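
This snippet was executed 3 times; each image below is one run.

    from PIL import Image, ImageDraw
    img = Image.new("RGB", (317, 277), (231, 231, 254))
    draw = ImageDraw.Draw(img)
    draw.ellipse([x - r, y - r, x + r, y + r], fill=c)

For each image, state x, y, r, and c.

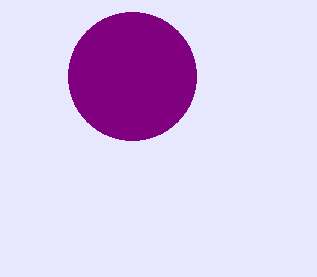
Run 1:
x = 132
y = 76
r = 64
c = 'purple'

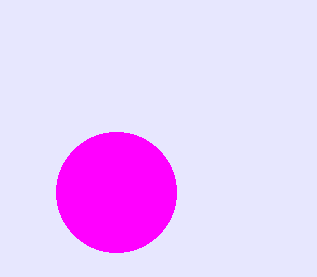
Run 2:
x = 116; y = 192; r = 60; c = 'magenta'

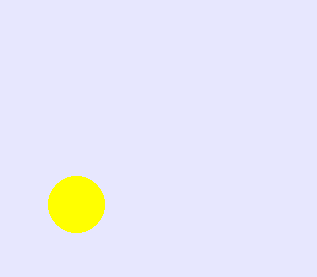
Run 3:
x = 76
y = 204
r = 28
c = 'yellow'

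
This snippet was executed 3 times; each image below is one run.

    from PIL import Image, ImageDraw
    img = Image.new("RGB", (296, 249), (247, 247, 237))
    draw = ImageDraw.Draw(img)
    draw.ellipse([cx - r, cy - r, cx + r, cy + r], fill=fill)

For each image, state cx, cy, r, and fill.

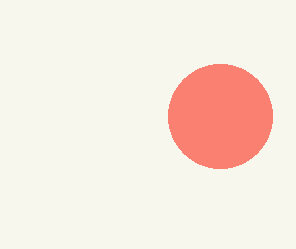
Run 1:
cx = 220; cy = 116; r = 52; fill = 'salmon'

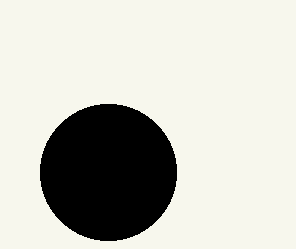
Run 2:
cx = 108
cy = 172
r = 68
fill = 'black'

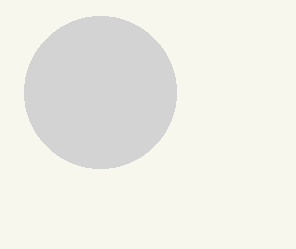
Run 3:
cx = 100, cy = 92, r = 76, fill = 'lightgray'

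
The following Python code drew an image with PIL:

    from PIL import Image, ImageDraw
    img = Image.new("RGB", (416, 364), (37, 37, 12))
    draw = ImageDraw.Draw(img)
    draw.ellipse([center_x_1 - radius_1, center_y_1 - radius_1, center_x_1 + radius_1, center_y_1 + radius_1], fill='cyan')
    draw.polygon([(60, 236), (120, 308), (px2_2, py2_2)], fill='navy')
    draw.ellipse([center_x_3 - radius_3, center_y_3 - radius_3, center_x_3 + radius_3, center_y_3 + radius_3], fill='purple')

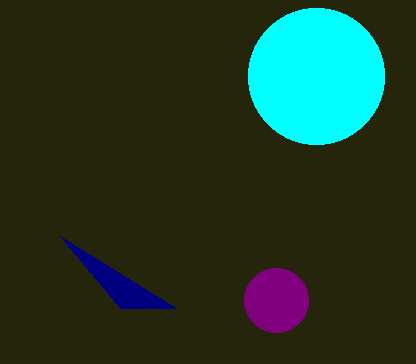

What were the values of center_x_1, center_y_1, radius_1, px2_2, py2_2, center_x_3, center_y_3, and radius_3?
center_x_1 = 316
center_y_1 = 76
radius_1 = 68
px2_2 = 176
py2_2 = 308
center_x_3 = 276
center_y_3 = 300
radius_3 = 32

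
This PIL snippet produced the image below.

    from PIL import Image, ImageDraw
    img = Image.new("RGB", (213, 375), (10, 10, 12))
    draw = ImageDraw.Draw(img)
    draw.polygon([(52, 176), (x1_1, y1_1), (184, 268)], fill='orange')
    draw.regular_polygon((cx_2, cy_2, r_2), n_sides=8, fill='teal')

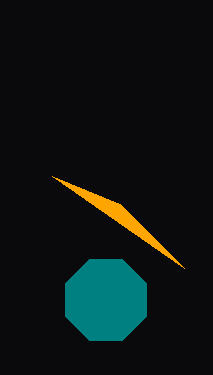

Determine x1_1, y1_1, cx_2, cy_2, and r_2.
x1_1 = 120
y1_1 = 204
cx_2 = 106
cy_2 = 300
r_2 = 44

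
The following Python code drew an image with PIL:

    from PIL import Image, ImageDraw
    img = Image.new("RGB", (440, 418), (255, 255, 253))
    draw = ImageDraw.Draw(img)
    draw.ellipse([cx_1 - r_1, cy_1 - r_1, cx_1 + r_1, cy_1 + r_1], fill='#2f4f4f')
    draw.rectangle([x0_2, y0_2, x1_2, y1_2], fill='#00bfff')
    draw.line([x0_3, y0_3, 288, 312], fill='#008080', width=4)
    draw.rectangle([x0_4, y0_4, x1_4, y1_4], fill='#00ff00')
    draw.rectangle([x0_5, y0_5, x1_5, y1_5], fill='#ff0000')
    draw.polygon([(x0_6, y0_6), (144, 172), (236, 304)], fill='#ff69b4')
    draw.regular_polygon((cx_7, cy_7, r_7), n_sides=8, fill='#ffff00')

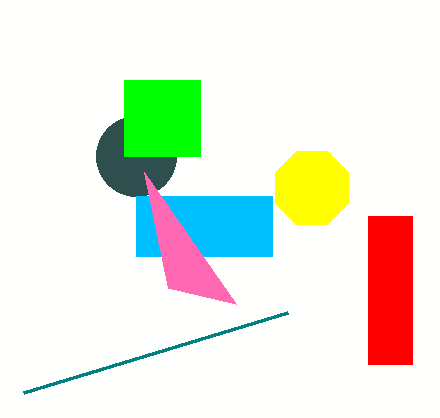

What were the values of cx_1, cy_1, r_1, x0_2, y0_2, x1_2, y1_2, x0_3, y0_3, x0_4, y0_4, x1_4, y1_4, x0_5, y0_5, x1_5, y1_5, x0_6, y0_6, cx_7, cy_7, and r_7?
cx_1 = 136
cy_1 = 156
r_1 = 40
x0_2 = 136
y0_2 = 196
x1_2 = 272
y1_2 = 256
x0_3 = 24
y0_3 = 392
x0_4 = 124
y0_4 = 80
x1_4 = 200
y1_4 = 156
x0_5 = 368
y0_5 = 216
x1_5 = 412
y1_5 = 364
x0_6 = 168
y0_6 = 288
cx_7 = 312
cy_7 = 188
r_7 = 40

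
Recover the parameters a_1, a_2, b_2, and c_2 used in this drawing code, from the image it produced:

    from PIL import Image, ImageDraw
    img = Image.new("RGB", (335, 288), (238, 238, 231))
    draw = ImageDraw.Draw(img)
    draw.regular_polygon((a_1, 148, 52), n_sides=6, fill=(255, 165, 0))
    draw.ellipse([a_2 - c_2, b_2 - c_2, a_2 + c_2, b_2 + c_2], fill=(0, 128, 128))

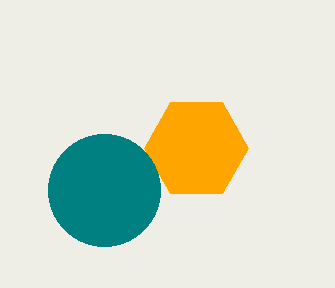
a_1 = 196
a_2 = 104
b_2 = 190
c_2 = 56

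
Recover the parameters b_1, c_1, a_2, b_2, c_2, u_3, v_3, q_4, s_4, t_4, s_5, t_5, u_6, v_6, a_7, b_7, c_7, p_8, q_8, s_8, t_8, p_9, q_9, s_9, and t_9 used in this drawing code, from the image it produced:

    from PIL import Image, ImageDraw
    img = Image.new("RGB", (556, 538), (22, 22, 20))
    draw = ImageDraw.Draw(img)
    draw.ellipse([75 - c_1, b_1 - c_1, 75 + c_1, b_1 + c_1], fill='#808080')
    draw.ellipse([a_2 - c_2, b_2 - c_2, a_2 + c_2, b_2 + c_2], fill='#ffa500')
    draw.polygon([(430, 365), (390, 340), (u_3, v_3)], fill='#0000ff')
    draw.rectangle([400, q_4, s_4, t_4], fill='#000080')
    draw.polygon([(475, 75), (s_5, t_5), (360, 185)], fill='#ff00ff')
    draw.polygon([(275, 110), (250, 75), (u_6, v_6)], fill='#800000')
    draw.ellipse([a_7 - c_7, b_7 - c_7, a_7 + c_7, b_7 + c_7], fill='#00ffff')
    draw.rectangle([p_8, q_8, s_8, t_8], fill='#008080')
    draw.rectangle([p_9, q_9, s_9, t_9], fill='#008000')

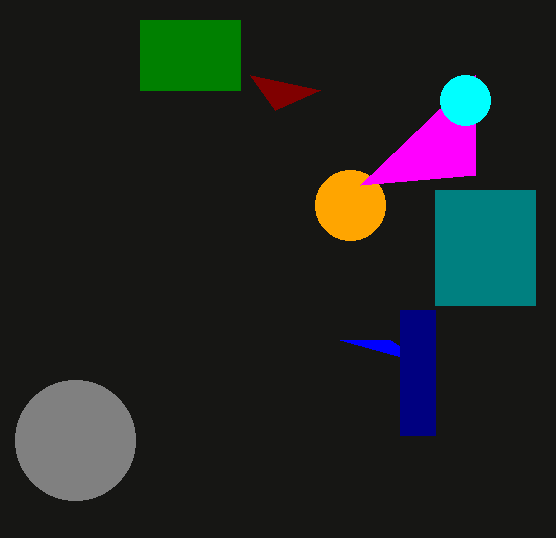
b_1 = 440; c_1 = 60; a_2 = 350; b_2 = 205; c_2 = 35; u_3 = 340; v_3 = 340; q_4 = 310; s_4 = 435; t_4 = 435; s_5 = 475; t_5 = 175; u_6 = 320; v_6 = 90; a_7 = 465; b_7 = 100; c_7 = 25; p_8 = 435; q_8 = 190; s_8 = 535; t_8 = 305; p_9 = 140; q_9 = 20; s_9 = 240; t_9 = 90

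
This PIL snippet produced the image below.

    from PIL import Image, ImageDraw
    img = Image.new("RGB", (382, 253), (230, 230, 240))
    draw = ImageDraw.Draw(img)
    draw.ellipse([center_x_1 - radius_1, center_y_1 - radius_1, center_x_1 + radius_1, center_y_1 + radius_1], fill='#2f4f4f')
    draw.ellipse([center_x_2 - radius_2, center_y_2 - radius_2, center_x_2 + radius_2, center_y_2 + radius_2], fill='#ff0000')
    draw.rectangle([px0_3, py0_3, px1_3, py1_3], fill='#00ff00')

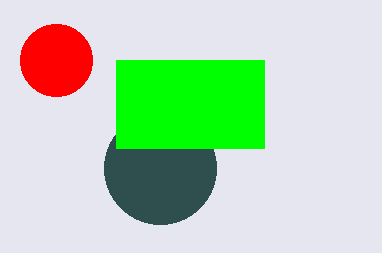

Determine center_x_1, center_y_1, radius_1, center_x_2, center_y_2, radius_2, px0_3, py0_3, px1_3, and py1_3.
center_x_1 = 160; center_y_1 = 168; radius_1 = 56; center_x_2 = 56; center_y_2 = 60; radius_2 = 36; px0_3 = 116; py0_3 = 60; px1_3 = 264; py1_3 = 148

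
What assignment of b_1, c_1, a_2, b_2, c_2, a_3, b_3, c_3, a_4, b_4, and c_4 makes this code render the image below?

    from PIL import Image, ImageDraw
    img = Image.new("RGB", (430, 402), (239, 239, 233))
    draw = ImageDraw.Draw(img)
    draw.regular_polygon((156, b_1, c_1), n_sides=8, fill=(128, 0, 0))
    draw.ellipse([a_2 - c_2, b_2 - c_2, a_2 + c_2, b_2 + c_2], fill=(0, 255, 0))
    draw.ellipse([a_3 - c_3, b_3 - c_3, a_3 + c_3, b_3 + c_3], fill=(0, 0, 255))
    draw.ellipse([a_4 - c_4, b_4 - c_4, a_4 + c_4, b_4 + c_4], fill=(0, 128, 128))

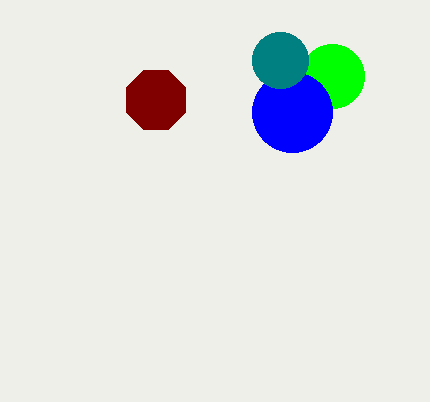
b_1 = 100, c_1 = 32, a_2 = 332, b_2 = 76, c_2 = 32, a_3 = 292, b_3 = 112, c_3 = 40, a_4 = 280, b_4 = 60, c_4 = 28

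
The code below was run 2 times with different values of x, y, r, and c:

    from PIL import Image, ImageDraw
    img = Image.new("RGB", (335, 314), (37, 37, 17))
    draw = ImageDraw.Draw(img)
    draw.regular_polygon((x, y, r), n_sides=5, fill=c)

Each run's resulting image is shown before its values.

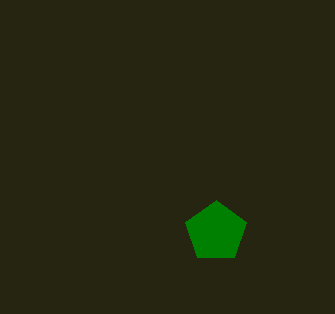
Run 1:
x = 216; y = 232; r = 32; c = 'green'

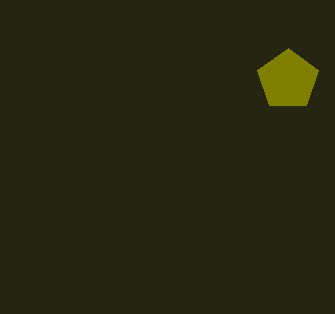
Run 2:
x = 288
y = 80
r = 32
c = 'olive'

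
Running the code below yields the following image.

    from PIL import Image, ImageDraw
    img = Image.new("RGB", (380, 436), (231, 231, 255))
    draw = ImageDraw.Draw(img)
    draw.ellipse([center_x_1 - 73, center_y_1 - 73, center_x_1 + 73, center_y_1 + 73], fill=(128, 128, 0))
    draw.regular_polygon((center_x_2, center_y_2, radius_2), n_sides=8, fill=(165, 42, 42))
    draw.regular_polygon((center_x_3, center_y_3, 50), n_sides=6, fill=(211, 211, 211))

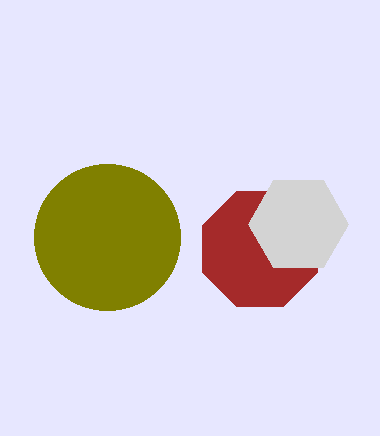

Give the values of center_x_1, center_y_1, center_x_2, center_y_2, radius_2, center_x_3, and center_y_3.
center_x_1 = 107, center_y_1 = 237, center_x_2 = 260, center_y_2 = 249, radius_2 = 62, center_x_3 = 298, center_y_3 = 224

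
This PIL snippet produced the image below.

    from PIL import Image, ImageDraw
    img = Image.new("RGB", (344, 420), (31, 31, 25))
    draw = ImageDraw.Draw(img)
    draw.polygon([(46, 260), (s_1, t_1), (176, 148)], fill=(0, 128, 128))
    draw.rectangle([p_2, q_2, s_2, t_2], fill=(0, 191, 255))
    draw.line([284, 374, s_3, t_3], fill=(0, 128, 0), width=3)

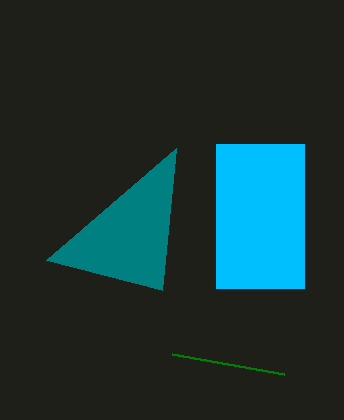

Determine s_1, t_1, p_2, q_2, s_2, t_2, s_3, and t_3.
s_1 = 162; t_1 = 290; p_2 = 216; q_2 = 144; s_2 = 304; t_2 = 288; s_3 = 172; t_3 = 354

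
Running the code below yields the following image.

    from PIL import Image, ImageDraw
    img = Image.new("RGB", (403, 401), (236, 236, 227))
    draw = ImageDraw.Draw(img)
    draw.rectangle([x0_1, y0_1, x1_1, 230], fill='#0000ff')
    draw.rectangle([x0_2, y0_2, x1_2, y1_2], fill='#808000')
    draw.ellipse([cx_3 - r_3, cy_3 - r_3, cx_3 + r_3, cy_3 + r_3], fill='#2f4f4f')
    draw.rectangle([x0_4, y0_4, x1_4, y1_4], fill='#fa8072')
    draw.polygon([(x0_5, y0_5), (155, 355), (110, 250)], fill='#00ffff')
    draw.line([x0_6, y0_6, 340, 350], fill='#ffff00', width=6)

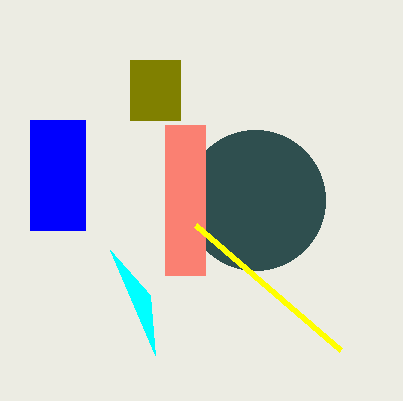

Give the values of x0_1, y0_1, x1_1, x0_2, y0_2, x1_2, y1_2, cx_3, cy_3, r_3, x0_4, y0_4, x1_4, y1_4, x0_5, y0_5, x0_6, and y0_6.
x0_1 = 30; y0_1 = 120; x1_1 = 85; x0_2 = 130; y0_2 = 60; x1_2 = 180; y1_2 = 120; cx_3 = 255; cy_3 = 200; r_3 = 70; x0_4 = 165; y0_4 = 125; x1_4 = 205; y1_4 = 275; x0_5 = 150; y0_5 = 295; x0_6 = 195; y0_6 = 225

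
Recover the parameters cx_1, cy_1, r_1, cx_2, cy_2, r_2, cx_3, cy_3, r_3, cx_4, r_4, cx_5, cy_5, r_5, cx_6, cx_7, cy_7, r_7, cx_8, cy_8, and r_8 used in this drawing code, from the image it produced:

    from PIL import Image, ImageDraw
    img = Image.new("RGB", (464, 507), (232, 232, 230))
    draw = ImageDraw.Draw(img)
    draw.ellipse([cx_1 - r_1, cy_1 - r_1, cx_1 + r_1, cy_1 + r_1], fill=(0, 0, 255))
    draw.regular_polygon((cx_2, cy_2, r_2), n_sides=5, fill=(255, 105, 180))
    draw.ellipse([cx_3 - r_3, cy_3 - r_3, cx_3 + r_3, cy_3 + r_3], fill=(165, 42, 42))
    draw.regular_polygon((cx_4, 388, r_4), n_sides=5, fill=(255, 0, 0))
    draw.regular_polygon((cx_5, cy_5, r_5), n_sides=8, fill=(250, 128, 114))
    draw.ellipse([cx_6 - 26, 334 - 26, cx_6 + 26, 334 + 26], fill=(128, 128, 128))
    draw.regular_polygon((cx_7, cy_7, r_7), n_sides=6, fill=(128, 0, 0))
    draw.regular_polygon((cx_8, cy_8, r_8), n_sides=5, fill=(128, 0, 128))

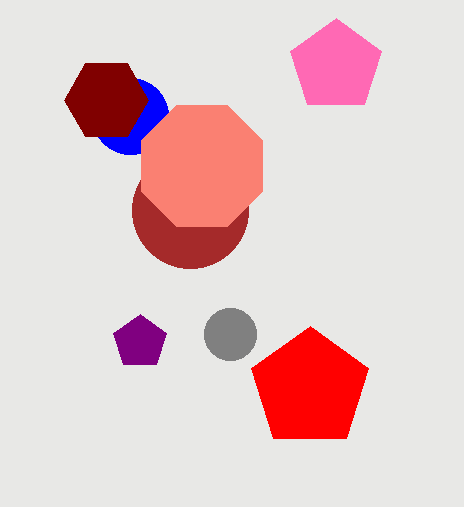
cx_1 = 130; cy_1 = 116; r_1 = 38; cx_2 = 336; cy_2 = 66; r_2 = 48; cx_3 = 190; cy_3 = 210; r_3 = 58; cx_4 = 310; r_4 = 62; cx_5 = 202; cy_5 = 166; r_5 = 66; cx_6 = 230; cx_7 = 106; cy_7 = 100; r_7 = 42; cx_8 = 140; cy_8 = 342; r_8 = 28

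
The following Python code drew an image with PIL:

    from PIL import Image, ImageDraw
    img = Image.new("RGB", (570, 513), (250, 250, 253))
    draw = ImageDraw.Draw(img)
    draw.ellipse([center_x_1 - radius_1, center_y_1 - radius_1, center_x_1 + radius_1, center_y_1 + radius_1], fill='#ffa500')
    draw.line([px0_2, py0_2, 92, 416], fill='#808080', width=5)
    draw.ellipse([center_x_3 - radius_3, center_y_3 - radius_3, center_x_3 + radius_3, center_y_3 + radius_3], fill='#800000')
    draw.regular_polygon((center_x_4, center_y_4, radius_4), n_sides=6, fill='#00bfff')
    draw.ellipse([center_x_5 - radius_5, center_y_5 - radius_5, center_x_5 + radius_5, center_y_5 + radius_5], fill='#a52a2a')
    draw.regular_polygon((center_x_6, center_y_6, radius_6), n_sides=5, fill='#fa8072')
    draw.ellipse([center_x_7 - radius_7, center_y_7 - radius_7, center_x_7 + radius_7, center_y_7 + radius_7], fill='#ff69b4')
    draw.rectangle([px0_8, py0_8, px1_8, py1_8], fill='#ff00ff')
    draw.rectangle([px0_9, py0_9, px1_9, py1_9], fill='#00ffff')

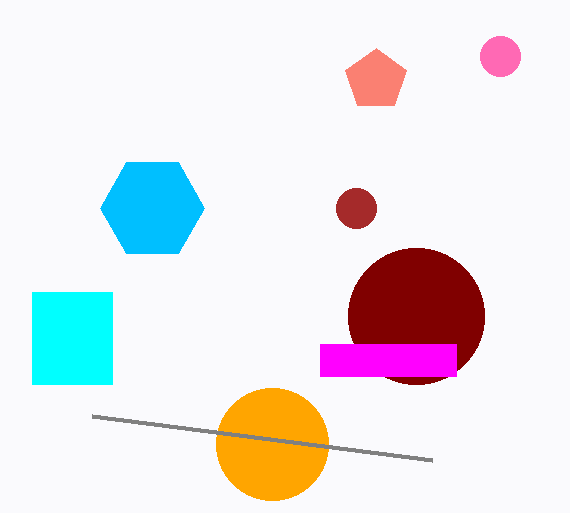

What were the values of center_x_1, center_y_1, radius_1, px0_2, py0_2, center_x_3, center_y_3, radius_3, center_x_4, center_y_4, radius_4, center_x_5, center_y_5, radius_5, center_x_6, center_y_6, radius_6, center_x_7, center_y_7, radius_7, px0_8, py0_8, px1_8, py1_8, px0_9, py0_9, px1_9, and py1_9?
center_x_1 = 272
center_y_1 = 444
radius_1 = 56
px0_2 = 432
py0_2 = 460
center_x_3 = 416
center_y_3 = 316
radius_3 = 68
center_x_4 = 152
center_y_4 = 208
radius_4 = 52
center_x_5 = 356
center_y_5 = 208
radius_5 = 20
center_x_6 = 376
center_y_6 = 80
radius_6 = 32
center_x_7 = 500
center_y_7 = 56
radius_7 = 20
px0_8 = 320
py0_8 = 344
px1_8 = 456
py1_8 = 376
px0_9 = 32
py0_9 = 292
px1_9 = 112
py1_9 = 384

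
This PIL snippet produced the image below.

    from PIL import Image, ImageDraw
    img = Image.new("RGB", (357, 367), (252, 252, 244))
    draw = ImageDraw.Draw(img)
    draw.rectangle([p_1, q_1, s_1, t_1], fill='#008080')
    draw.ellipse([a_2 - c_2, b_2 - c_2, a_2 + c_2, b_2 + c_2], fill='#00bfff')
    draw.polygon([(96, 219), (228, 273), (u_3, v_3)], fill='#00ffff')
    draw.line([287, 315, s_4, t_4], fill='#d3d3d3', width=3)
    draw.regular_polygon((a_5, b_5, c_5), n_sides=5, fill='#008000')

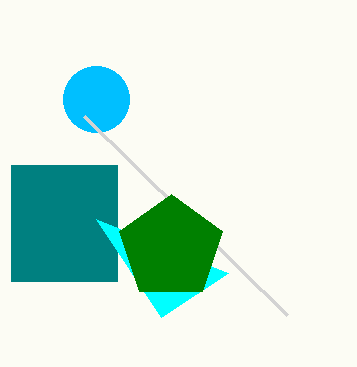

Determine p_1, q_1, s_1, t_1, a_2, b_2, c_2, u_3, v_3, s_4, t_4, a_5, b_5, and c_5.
p_1 = 11; q_1 = 165; s_1 = 117; t_1 = 281; a_2 = 96; b_2 = 99; c_2 = 33; u_3 = 161; v_3 = 317; s_4 = 84; t_4 = 116; a_5 = 171; b_5 = 248; c_5 = 54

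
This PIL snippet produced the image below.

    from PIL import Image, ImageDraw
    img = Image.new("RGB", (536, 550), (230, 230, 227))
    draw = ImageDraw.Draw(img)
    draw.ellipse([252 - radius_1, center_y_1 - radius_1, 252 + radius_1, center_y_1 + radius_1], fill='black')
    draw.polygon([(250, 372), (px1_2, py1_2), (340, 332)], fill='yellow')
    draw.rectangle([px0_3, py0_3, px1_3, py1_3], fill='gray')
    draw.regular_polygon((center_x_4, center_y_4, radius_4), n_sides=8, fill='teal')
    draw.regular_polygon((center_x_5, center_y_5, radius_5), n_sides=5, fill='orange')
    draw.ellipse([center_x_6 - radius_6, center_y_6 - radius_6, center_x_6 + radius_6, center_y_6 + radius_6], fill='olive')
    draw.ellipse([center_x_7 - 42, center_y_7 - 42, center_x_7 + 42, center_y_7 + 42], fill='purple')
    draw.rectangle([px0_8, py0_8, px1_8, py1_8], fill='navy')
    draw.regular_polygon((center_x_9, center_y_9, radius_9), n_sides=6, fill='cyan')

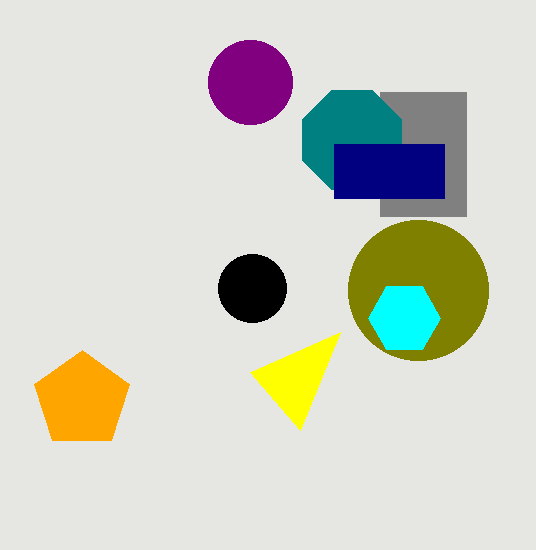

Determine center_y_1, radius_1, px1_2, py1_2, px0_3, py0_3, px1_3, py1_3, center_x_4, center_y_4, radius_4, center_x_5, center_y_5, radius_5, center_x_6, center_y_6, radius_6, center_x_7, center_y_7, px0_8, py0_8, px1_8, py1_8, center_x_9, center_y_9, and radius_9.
center_y_1 = 288, radius_1 = 34, px1_2 = 300, py1_2 = 430, px0_3 = 380, py0_3 = 92, px1_3 = 466, py1_3 = 216, center_x_4 = 352, center_y_4 = 140, radius_4 = 54, center_x_5 = 82, center_y_5 = 400, radius_5 = 50, center_x_6 = 418, center_y_6 = 290, radius_6 = 70, center_x_7 = 250, center_y_7 = 82, px0_8 = 334, py0_8 = 144, px1_8 = 444, py1_8 = 198, center_x_9 = 404, center_y_9 = 318, radius_9 = 36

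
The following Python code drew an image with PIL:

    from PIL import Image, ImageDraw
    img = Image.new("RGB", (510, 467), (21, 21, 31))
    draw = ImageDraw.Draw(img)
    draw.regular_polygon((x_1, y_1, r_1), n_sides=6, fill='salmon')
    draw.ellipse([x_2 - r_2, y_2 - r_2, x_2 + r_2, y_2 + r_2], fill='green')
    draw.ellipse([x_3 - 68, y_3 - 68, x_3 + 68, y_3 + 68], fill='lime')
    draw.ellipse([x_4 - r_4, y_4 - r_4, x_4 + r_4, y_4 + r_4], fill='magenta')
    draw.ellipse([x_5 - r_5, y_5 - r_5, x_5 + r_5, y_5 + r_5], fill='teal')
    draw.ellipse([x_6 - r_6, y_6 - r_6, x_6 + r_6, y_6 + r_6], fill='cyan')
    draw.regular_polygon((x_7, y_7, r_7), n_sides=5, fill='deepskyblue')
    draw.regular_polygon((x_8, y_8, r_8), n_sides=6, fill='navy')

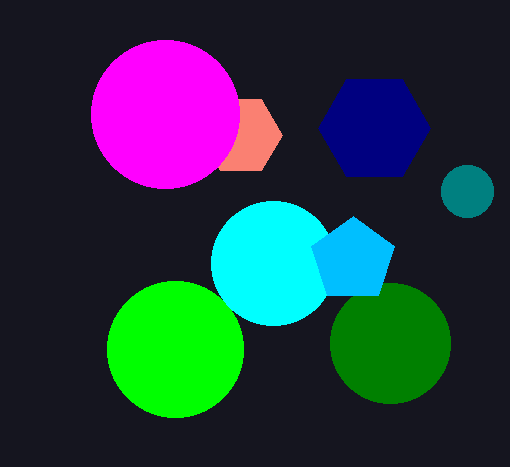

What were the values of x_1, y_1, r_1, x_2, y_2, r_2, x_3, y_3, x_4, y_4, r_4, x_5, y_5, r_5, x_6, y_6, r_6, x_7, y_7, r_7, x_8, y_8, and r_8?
x_1 = 241; y_1 = 135; r_1 = 41; x_2 = 390; y_2 = 343; r_2 = 60; x_3 = 175; y_3 = 349; x_4 = 165; y_4 = 114; r_4 = 74; x_5 = 467; y_5 = 191; r_5 = 26; x_6 = 273; y_6 = 263; r_6 = 62; x_7 = 353; y_7 = 260; r_7 = 44; x_8 = 374; y_8 = 128; r_8 = 56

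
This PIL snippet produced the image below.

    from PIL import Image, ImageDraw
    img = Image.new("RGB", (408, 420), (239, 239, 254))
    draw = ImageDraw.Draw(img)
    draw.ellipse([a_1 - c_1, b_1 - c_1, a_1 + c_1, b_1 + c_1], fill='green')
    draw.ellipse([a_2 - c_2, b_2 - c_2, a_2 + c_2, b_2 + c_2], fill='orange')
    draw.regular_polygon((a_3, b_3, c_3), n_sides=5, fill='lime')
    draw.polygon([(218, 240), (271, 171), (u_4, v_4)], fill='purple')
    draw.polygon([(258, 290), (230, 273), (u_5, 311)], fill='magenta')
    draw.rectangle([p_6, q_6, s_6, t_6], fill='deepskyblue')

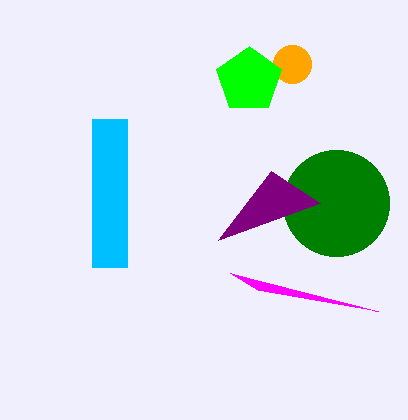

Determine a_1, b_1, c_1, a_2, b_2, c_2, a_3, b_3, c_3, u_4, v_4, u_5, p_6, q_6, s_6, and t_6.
a_1 = 336
b_1 = 203
c_1 = 53
a_2 = 292
b_2 = 64
c_2 = 19
a_3 = 249
b_3 = 80
c_3 = 34
u_4 = 320
v_4 = 203
u_5 = 378
p_6 = 92
q_6 = 119
s_6 = 127
t_6 = 267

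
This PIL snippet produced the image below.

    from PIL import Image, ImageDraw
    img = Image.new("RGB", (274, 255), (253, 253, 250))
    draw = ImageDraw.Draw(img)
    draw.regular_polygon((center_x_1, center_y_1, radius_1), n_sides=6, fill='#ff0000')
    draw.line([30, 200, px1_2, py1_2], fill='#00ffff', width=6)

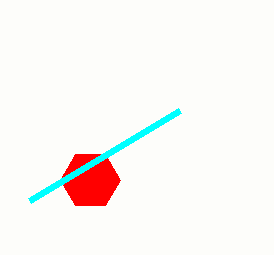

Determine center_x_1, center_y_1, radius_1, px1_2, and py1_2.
center_x_1 = 90; center_y_1 = 180; radius_1 = 30; px1_2 = 180; py1_2 = 110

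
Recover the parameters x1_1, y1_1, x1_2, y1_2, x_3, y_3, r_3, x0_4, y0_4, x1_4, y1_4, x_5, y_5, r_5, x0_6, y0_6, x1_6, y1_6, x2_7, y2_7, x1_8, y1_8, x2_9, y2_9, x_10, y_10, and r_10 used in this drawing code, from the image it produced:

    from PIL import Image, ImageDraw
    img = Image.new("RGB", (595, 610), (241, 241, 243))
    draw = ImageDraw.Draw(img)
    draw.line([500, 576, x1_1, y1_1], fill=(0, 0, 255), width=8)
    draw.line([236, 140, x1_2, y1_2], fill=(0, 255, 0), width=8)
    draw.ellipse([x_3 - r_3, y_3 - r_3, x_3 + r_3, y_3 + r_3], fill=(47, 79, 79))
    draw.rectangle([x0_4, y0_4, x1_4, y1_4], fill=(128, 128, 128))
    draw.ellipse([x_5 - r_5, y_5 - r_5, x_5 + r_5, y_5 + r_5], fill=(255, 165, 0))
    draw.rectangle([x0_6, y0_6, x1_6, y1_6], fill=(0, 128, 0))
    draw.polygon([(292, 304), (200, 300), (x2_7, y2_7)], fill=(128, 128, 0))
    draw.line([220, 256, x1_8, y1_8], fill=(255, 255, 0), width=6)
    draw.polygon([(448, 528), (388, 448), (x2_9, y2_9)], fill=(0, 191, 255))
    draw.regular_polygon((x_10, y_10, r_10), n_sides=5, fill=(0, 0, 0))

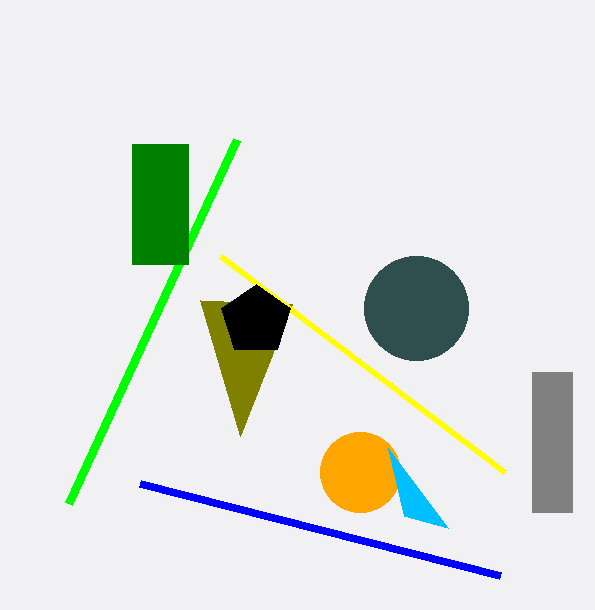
x1_1 = 140; y1_1 = 484; x1_2 = 68; y1_2 = 504; x_3 = 416; y_3 = 308; r_3 = 52; x0_4 = 532; y0_4 = 372; x1_4 = 572; y1_4 = 512; x_5 = 360; y_5 = 472; r_5 = 40; x0_6 = 132; y0_6 = 144; x1_6 = 188; y1_6 = 264; x2_7 = 240; y2_7 = 436; x1_8 = 504; y1_8 = 472; x2_9 = 404; y2_9 = 516; x_10 = 256; y_10 = 320; r_10 = 36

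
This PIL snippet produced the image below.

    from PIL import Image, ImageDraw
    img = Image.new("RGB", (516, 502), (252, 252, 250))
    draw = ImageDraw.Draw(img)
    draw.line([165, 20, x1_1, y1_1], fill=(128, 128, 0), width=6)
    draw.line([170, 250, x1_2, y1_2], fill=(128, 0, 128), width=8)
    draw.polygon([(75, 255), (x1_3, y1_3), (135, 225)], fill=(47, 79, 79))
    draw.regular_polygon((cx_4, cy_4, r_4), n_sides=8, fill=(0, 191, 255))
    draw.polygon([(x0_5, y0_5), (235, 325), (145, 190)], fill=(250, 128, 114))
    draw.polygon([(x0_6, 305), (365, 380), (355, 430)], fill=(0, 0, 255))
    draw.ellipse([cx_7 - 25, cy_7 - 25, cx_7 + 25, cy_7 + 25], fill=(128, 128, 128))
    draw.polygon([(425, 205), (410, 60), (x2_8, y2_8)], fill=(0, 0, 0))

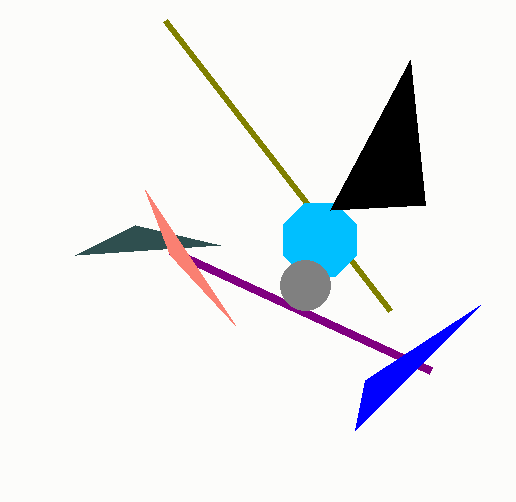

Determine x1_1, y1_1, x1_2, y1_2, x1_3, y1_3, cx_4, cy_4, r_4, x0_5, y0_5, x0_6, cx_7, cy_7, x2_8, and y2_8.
x1_1 = 390
y1_1 = 310
x1_2 = 430
y1_2 = 370
x1_3 = 220
y1_3 = 245
cx_4 = 320
cy_4 = 240
r_4 = 40
x0_5 = 170
y0_5 = 255
x0_6 = 480
cx_7 = 305
cy_7 = 285
x2_8 = 330
y2_8 = 210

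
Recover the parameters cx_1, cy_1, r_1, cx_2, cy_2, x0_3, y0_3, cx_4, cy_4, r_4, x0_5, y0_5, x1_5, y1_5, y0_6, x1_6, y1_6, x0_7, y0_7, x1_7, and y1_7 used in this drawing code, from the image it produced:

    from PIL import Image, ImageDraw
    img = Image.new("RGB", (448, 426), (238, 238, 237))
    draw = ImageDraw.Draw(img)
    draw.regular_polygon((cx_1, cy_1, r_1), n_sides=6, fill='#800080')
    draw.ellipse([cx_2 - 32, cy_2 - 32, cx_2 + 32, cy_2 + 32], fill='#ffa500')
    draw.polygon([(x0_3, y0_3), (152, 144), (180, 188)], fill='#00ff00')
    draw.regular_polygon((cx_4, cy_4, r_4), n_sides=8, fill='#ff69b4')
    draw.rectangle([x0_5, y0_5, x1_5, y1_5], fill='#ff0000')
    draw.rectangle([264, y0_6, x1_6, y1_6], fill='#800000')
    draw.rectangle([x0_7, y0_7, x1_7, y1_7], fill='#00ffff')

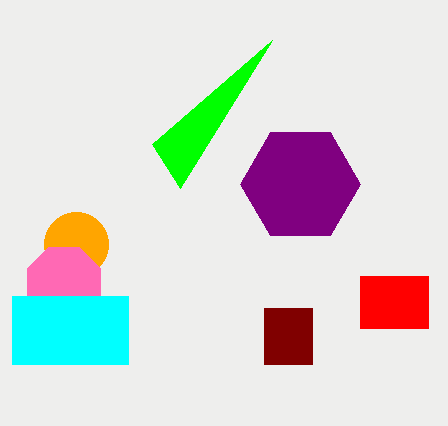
cx_1 = 300
cy_1 = 184
r_1 = 60
cx_2 = 76
cy_2 = 244
x0_3 = 272
y0_3 = 40
cx_4 = 64
cy_4 = 284
r_4 = 40
x0_5 = 360
y0_5 = 276
x1_5 = 428
y1_5 = 328
y0_6 = 308
x1_6 = 312
y1_6 = 364
x0_7 = 12
y0_7 = 296
x1_7 = 128
y1_7 = 364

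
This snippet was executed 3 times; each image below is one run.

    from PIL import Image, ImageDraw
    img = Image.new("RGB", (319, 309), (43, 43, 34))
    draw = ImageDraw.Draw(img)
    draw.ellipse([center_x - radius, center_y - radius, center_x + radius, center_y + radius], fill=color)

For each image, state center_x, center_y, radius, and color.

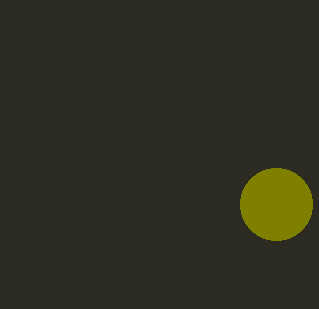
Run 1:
center_x = 276; center_y = 204; radius = 36; color = 'olive'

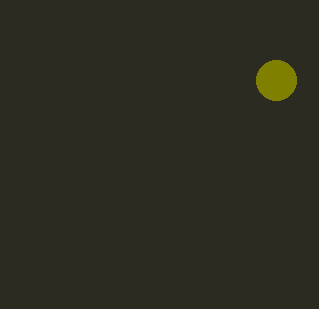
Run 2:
center_x = 276
center_y = 80
radius = 20
color = 'olive'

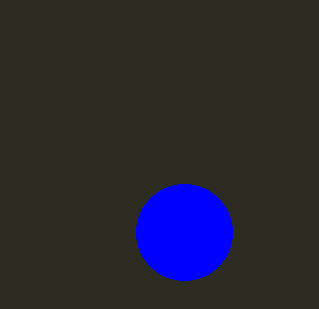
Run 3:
center_x = 184
center_y = 232
radius = 48
color = 'blue'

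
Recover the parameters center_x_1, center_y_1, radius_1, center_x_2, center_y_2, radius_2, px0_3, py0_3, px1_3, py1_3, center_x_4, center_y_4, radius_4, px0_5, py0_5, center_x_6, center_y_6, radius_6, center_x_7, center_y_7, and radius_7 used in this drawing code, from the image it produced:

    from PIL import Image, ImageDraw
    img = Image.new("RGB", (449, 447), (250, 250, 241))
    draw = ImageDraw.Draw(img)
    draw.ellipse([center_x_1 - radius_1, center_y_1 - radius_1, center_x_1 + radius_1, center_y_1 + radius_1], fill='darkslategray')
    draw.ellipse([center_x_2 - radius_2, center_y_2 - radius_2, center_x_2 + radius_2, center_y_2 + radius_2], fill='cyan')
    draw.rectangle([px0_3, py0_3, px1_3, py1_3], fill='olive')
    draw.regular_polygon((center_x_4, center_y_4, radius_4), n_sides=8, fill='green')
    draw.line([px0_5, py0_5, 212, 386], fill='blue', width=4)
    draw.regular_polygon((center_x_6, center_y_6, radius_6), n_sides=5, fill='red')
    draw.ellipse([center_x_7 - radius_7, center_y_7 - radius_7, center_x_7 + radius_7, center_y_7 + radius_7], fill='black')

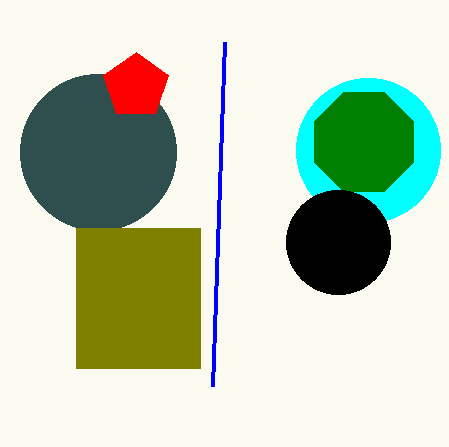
center_x_1 = 98; center_y_1 = 152; radius_1 = 78; center_x_2 = 368; center_y_2 = 150; radius_2 = 72; px0_3 = 76; py0_3 = 228; px1_3 = 200; py1_3 = 368; center_x_4 = 364; center_y_4 = 142; radius_4 = 54; px0_5 = 224; py0_5 = 42; center_x_6 = 136; center_y_6 = 86; radius_6 = 34; center_x_7 = 338; center_y_7 = 242; radius_7 = 52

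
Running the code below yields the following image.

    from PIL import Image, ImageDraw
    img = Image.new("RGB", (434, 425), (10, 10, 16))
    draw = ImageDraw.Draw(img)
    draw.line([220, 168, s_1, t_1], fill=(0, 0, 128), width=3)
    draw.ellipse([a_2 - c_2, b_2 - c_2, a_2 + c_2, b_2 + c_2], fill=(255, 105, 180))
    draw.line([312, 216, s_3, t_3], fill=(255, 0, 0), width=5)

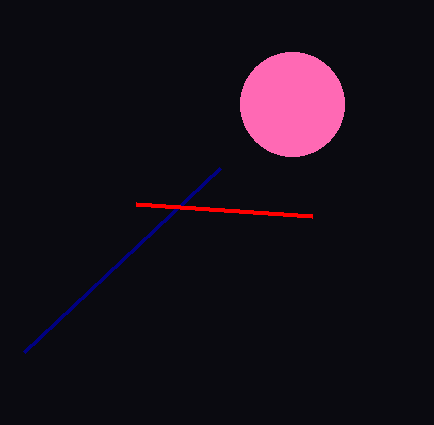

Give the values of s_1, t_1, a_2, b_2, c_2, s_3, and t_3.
s_1 = 24
t_1 = 352
a_2 = 292
b_2 = 104
c_2 = 52
s_3 = 136
t_3 = 204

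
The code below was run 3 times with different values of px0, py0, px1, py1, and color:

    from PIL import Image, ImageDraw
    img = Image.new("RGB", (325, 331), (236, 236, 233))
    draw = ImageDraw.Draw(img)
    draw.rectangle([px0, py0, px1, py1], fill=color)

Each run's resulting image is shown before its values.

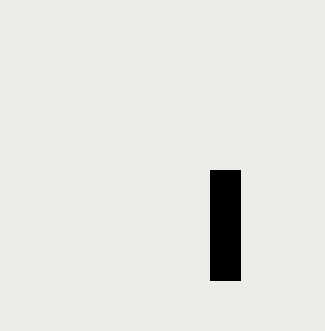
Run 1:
px0 = 210; py0 = 170; px1 = 240; py1 = 280; color = 'black'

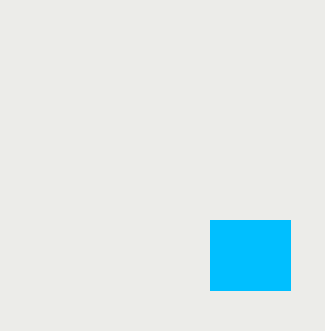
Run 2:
px0 = 210
py0 = 220
px1 = 290
py1 = 290
color = 'deepskyblue'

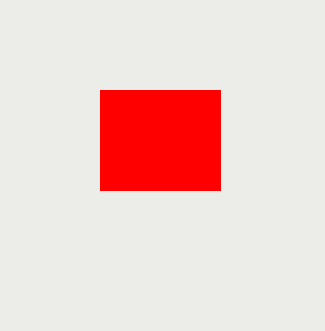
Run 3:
px0 = 100, py0 = 90, px1 = 220, py1 = 190, color = 'red'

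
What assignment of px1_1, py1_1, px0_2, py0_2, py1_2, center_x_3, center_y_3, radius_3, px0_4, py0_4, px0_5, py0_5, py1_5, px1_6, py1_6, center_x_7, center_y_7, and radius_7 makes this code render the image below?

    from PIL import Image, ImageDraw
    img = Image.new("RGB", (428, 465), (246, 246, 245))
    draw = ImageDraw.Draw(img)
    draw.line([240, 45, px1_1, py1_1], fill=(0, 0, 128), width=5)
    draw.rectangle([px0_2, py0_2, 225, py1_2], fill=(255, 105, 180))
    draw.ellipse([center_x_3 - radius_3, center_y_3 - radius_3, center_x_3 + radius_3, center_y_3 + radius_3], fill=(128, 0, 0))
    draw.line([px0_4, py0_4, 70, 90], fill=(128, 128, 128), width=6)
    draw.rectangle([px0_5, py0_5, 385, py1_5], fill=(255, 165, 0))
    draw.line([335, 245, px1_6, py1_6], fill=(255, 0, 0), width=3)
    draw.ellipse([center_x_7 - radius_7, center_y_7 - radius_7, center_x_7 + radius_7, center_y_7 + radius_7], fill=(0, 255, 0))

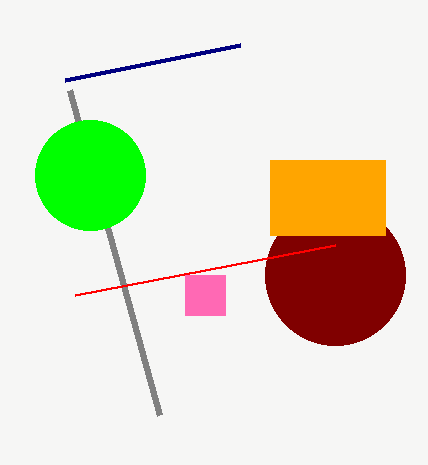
px1_1 = 65, py1_1 = 80, px0_2 = 185, py0_2 = 275, py1_2 = 315, center_x_3 = 335, center_y_3 = 275, radius_3 = 70, px0_4 = 160, py0_4 = 415, px0_5 = 270, py0_5 = 160, py1_5 = 235, px1_6 = 75, py1_6 = 295, center_x_7 = 90, center_y_7 = 175, radius_7 = 55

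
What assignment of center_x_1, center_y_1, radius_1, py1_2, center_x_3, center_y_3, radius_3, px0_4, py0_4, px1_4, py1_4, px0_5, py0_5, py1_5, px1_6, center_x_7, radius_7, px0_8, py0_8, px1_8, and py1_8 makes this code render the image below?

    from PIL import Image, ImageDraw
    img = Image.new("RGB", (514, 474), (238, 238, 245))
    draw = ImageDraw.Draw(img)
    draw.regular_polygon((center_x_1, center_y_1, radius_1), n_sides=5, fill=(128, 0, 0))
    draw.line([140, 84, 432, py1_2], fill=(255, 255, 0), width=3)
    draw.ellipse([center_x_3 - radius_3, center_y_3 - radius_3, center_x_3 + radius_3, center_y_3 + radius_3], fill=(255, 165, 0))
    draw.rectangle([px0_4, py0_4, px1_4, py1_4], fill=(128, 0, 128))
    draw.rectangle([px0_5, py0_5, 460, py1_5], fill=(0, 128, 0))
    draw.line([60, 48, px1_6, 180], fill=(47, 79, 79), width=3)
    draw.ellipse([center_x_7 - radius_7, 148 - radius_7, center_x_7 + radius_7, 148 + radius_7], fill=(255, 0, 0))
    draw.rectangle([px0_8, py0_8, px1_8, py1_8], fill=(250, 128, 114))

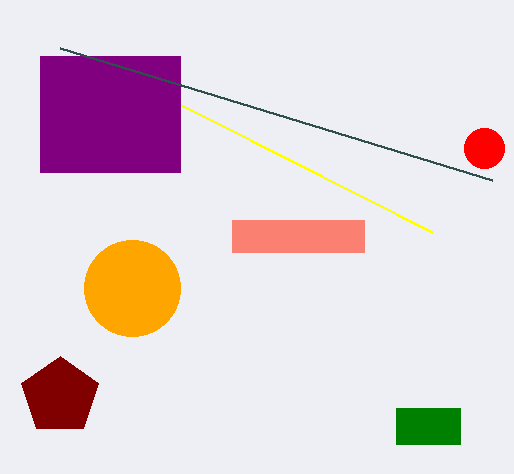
center_x_1 = 60, center_y_1 = 396, radius_1 = 40, py1_2 = 232, center_x_3 = 132, center_y_3 = 288, radius_3 = 48, px0_4 = 40, py0_4 = 56, px1_4 = 180, py1_4 = 172, px0_5 = 396, py0_5 = 408, py1_5 = 444, px1_6 = 492, center_x_7 = 484, radius_7 = 20, px0_8 = 232, py0_8 = 220, px1_8 = 364, py1_8 = 252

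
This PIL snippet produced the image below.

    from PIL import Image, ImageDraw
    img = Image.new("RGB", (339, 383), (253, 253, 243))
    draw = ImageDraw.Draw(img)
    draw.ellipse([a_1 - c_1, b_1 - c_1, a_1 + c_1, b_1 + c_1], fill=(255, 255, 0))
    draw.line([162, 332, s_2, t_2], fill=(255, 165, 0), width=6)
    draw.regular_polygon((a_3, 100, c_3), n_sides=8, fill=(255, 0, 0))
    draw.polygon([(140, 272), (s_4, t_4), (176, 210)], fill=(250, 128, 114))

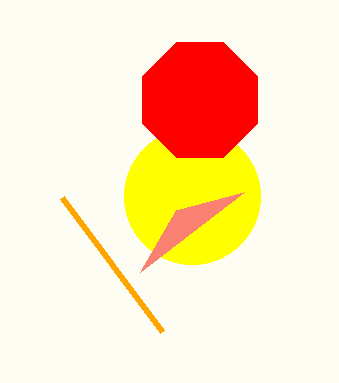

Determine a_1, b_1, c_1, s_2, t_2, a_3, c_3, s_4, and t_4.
a_1 = 192, b_1 = 196, c_1 = 68, s_2 = 62, t_2 = 198, a_3 = 200, c_3 = 62, s_4 = 244, t_4 = 192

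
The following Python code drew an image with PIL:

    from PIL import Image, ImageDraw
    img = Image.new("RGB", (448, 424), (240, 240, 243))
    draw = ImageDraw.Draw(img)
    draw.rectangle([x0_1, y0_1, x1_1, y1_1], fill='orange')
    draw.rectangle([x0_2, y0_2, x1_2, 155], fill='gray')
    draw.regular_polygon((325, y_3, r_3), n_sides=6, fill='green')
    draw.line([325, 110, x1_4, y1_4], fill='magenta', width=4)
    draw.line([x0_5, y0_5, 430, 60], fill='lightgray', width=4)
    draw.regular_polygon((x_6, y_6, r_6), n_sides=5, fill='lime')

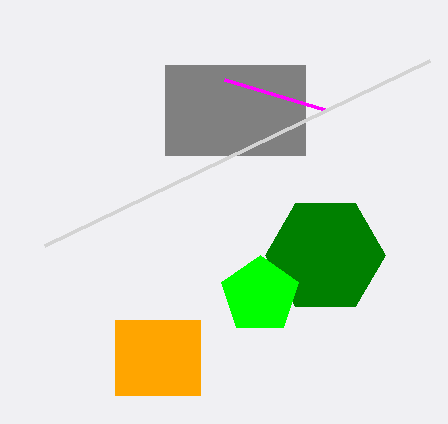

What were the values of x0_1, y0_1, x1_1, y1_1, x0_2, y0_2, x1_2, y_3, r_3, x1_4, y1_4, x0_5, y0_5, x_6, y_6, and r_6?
x0_1 = 115; y0_1 = 320; x1_1 = 200; y1_1 = 395; x0_2 = 165; y0_2 = 65; x1_2 = 305; y_3 = 255; r_3 = 60; x1_4 = 225; y1_4 = 80; x0_5 = 45; y0_5 = 245; x_6 = 260; y_6 = 295; r_6 = 40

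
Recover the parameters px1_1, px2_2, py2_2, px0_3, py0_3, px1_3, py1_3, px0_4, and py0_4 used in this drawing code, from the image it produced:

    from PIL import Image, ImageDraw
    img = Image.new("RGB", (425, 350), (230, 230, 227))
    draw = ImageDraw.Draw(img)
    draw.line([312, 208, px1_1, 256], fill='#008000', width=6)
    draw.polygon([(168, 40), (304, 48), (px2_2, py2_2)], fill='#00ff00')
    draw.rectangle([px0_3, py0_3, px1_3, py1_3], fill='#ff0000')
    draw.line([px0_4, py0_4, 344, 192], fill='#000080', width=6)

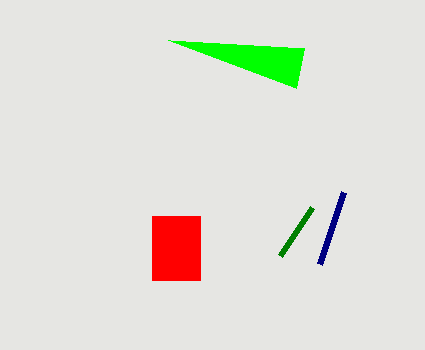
px1_1 = 280; px2_2 = 296; py2_2 = 88; px0_3 = 152; py0_3 = 216; px1_3 = 200; py1_3 = 280; px0_4 = 320; py0_4 = 264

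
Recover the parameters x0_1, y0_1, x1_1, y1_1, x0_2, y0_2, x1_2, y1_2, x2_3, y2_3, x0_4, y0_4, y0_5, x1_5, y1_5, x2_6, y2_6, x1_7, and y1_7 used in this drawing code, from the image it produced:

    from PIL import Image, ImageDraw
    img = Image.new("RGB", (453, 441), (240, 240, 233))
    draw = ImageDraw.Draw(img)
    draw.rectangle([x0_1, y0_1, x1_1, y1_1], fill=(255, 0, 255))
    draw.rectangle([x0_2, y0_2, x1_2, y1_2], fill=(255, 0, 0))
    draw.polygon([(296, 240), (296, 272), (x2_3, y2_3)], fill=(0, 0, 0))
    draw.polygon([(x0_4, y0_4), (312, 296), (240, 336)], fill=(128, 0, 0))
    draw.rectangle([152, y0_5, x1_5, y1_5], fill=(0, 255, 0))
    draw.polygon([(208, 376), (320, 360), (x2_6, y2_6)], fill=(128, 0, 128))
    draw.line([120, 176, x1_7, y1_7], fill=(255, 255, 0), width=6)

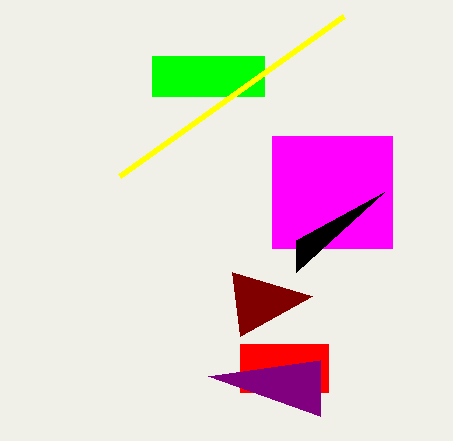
x0_1 = 272
y0_1 = 136
x1_1 = 392
y1_1 = 248
x0_2 = 240
y0_2 = 344
x1_2 = 328
y1_2 = 392
x2_3 = 384
y2_3 = 192
x0_4 = 232
y0_4 = 272
y0_5 = 56
x1_5 = 264
y1_5 = 96
x2_6 = 320
y2_6 = 416
x1_7 = 344
y1_7 = 16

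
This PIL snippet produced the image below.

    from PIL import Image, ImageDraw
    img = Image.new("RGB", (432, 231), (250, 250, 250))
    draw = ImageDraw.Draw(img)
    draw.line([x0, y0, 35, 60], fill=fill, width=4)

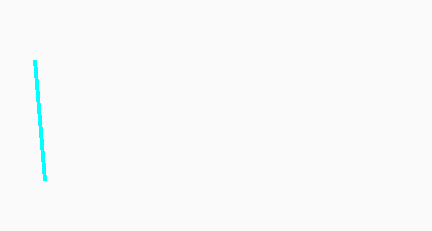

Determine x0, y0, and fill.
x0 = 45, y0 = 180, fill = 'cyan'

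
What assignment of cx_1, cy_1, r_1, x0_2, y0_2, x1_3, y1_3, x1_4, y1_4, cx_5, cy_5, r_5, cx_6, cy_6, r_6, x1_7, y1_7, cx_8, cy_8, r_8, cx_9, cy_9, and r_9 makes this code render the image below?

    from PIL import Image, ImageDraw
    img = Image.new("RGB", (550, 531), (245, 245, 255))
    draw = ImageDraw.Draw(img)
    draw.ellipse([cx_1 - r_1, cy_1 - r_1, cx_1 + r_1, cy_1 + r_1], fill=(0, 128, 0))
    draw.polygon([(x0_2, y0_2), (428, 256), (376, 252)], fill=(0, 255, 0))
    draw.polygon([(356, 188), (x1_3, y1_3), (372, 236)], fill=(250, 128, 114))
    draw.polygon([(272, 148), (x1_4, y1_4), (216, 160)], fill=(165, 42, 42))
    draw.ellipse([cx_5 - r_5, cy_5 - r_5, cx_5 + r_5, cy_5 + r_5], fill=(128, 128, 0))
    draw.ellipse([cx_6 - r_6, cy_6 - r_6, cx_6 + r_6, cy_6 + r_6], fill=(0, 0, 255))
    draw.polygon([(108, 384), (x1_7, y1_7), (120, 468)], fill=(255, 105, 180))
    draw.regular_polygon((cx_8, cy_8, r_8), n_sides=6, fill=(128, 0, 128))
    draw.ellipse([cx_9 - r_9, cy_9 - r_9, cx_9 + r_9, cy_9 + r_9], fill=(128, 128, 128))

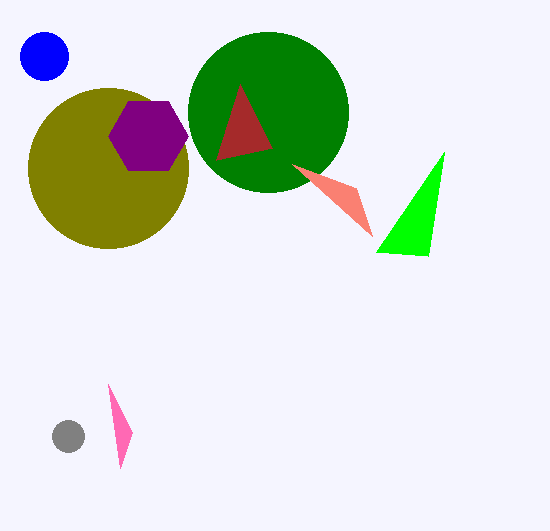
cx_1 = 268; cy_1 = 112; r_1 = 80; x0_2 = 444; y0_2 = 152; x1_3 = 292; y1_3 = 164; x1_4 = 240; y1_4 = 84; cx_5 = 108; cy_5 = 168; r_5 = 80; cx_6 = 44; cy_6 = 56; r_6 = 24; x1_7 = 132; y1_7 = 432; cx_8 = 148; cy_8 = 136; r_8 = 40; cx_9 = 68; cy_9 = 436; r_9 = 16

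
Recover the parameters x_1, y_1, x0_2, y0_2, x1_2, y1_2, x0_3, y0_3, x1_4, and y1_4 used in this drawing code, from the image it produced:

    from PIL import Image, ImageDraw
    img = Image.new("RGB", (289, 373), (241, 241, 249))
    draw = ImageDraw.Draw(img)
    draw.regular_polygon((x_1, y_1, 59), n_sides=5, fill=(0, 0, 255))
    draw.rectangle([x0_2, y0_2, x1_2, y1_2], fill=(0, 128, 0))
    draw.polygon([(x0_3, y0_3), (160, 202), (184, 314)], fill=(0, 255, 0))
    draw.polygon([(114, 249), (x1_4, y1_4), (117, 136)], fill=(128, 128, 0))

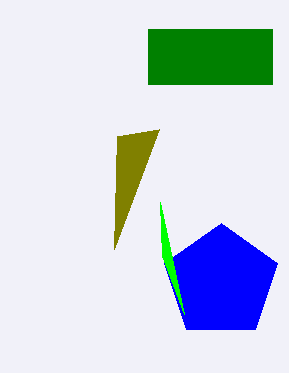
x_1 = 221, y_1 = 282, x0_2 = 148, y0_2 = 29, x1_2 = 272, y1_2 = 84, x0_3 = 162, y0_3 = 256, x1_4 = 159, y1_4 = 129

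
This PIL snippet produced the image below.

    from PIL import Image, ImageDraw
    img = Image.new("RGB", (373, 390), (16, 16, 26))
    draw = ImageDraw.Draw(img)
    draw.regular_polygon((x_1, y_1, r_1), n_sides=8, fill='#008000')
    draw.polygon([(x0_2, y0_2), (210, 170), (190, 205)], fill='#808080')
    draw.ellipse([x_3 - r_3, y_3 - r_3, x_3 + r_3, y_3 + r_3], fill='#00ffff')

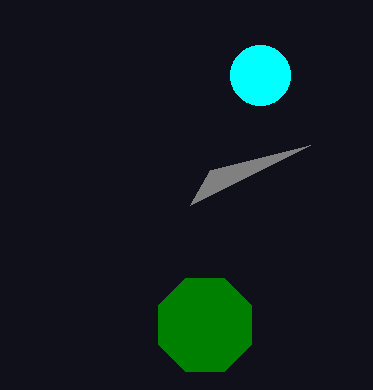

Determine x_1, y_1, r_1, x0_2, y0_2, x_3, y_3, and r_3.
x_1 = 205; y_1 = 325; r_1 = 50; x0_2 = 310; y0_2 = 145; x_3 = 260; y_3 = 75; r_3 = 30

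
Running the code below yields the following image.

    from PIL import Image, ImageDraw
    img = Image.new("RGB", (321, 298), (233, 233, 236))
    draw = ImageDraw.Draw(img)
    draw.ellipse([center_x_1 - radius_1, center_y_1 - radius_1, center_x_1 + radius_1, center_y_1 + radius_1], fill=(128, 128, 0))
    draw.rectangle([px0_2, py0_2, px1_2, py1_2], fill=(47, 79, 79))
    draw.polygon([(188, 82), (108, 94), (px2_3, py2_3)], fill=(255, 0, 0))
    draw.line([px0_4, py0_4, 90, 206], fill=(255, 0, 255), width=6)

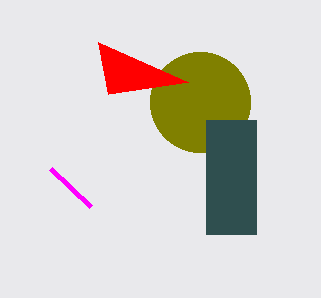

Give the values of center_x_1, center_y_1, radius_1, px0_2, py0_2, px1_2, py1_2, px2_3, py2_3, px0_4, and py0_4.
center_x_1 = 200, center_y_1 = 102, radius_1 = 50, px0_2 = 206, py0_2 = 120, px1_2 = 256, py1_2 = 234, px2_3 = 98, py2_3 = 42, px0_4 = 50, py0_4 = 168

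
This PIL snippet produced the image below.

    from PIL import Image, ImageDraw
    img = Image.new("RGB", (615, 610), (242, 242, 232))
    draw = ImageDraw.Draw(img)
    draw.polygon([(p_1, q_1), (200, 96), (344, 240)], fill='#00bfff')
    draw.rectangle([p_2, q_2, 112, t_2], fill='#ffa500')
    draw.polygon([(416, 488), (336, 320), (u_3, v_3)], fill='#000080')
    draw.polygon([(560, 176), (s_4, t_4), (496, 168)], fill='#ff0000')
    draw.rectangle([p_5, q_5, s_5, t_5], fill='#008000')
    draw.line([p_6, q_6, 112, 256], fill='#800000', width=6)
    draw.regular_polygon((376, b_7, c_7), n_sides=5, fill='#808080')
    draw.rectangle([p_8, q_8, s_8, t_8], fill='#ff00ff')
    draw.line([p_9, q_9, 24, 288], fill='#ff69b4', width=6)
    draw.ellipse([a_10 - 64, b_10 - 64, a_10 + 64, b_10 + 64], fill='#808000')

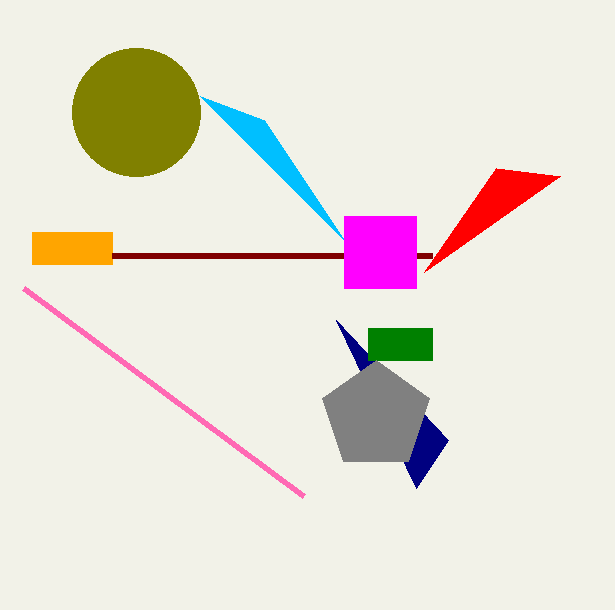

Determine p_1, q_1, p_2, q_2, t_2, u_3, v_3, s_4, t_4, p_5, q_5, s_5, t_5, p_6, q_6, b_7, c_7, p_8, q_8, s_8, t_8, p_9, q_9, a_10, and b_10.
p_1 = 264
q_1 = 120
p_2 = 32
q_2 = 232
t_2 = 264
u_3 = 448
v_3 = 440
s_4 = 424
t_4 = 272
p_5 = 368
q_5 = 328
s_5 = 432
t_5 = 360
p_6 = 432
q_6 = 256
b_7 = 416
c_7 = 56
p_8 = 344
q_8 = 216
s_8 = 416
t_8 = 288
p_9 = 304
q_9 = 496
a_10 = 136
b_10 = 112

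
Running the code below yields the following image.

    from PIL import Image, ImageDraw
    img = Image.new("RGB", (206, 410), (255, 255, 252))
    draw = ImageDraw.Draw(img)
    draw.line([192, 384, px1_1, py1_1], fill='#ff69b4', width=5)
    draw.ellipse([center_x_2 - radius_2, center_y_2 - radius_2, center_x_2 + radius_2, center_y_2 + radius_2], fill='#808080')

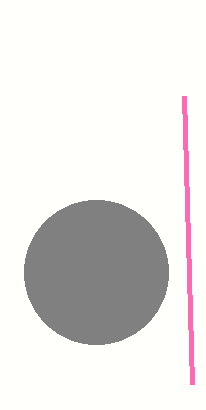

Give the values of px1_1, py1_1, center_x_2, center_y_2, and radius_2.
px1_1 = 184; py1_1 = 96; center_x_2 = 96; center_y_2 = 272; radius_2 = 72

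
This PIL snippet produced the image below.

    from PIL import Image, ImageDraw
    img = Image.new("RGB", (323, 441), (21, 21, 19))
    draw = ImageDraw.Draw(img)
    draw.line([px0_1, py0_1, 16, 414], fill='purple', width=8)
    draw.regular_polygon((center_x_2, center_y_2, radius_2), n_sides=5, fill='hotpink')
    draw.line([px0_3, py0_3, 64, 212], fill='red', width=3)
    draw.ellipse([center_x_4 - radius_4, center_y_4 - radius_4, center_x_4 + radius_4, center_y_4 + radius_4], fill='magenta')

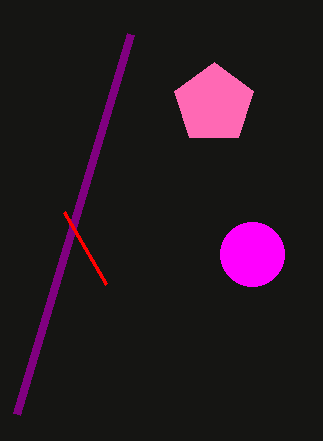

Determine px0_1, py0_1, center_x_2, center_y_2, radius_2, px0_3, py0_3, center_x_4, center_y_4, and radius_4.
px0_1 = 130; py0_1 = 34; center_x_2 = 214; center_y_2 = 104; radius_2 = 42; px0_3 = 106; py0_3 = 284; center_x_4 = 252; center_y_4 = 254; radius_4 = 32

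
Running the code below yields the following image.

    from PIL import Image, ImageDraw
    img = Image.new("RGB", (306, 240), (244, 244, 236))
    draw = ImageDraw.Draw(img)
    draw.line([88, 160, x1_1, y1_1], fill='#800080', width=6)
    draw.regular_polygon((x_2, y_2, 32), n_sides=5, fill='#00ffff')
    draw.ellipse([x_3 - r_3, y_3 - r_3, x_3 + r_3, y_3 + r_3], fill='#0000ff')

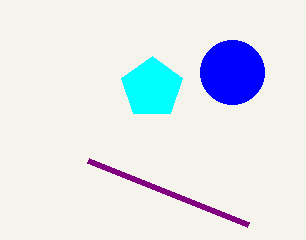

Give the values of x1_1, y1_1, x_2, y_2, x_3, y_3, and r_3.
x1_1 = 248; y1_1 = 224; x_2 = 152; y_2 = 88; x_3 = 232; y_3 = 72; r_3 = 32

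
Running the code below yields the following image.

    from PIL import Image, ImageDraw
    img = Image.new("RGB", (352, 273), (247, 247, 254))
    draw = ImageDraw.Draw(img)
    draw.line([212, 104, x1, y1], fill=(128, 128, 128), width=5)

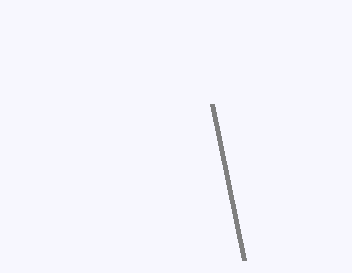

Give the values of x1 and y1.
x1 = 244; y1 = 260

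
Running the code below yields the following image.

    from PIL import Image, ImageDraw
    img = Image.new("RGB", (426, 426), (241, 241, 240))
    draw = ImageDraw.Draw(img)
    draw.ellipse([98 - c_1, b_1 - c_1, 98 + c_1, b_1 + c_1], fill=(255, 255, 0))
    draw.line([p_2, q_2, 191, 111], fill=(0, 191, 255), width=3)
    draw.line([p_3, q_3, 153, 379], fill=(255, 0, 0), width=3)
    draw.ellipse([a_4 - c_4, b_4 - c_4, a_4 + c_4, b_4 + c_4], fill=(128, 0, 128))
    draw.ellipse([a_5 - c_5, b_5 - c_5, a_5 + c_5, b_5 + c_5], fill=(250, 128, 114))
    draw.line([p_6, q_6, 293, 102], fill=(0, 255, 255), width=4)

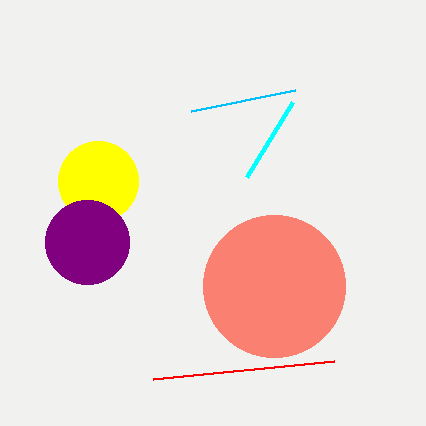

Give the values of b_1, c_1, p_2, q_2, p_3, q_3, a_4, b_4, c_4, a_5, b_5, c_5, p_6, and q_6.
b_1 = 181, c_1 = 40, p_2 = 295, q_2 = 90, p_3 = 334, q_3 = 361, a_4 = 87, b_4 = 242, c_4 = 42, a_5 = 274, b_5 = 286, c_5 = 71, p_6 = 247, q_6 = 177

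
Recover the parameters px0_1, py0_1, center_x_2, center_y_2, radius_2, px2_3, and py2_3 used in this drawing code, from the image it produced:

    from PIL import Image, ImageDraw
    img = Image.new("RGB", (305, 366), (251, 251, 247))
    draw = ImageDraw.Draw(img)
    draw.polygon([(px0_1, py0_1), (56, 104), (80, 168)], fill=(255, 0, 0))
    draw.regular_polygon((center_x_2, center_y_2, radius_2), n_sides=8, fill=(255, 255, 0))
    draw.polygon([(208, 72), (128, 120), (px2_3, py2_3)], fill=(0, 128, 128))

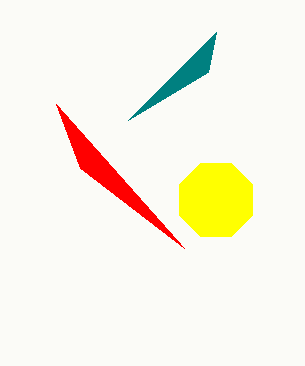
px0_1 = 184, py0_1 = 248, center_x_2 = 216, center_y_2 = 200, radius_2 = 40, px2_3 = 216, py2_3 = 32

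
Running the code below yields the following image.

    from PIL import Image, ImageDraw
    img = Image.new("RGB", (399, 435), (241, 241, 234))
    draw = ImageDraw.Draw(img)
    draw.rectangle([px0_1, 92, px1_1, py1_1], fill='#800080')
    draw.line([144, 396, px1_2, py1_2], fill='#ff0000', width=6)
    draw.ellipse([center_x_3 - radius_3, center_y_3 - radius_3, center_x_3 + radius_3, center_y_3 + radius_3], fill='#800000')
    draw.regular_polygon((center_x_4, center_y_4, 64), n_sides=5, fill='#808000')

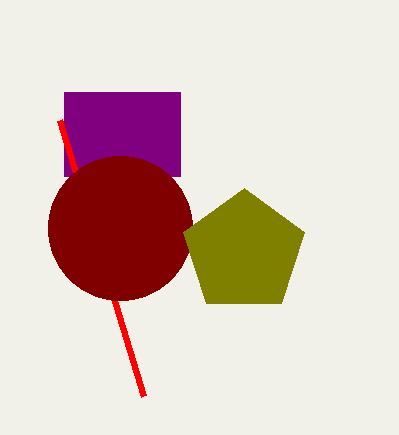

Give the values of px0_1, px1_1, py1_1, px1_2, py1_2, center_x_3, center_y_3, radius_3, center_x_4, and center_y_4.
px0_1 = 64
px1_1 = 180
py1_1 = 176
px1_2 = 60
py1_2 = 120
center_x_3 = 120
center_y_3 = 228
radius_3 = 72
center_x_4 = 244
center_y_4 = 252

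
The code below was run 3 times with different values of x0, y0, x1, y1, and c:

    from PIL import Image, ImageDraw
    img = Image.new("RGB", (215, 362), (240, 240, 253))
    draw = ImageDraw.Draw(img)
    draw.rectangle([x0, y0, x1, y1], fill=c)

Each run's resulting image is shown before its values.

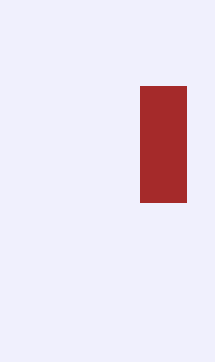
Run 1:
x0 = 140; y0 = 86; x1 = 186; y1 = 202; c = 'brown'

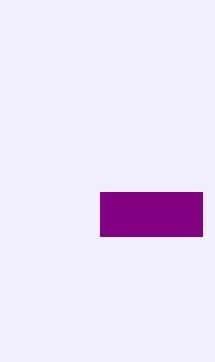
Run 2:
x0 = 100; y0 = 192; x1 = 202; y1 = 236; c = 'purple'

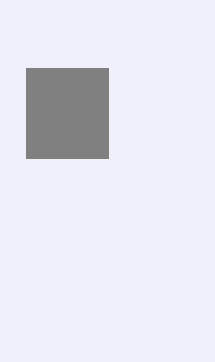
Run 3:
x0 = 26, y0 = 68, x1 = 108, y1 = 158, c = 'gray'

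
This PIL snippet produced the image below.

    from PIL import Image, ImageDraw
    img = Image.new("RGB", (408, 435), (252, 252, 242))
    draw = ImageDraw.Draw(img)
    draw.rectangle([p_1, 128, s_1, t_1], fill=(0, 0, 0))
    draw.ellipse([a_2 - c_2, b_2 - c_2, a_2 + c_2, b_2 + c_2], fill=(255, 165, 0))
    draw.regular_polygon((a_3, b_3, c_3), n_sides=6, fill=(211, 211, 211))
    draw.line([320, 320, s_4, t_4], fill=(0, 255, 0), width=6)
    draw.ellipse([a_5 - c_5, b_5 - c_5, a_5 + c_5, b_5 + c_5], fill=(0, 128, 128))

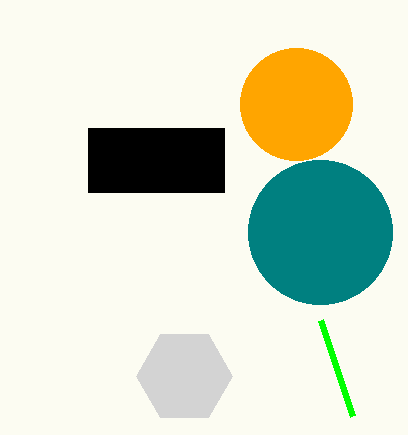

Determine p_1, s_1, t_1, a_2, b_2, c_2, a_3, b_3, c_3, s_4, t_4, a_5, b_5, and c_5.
p_1 = 88
s_1 = 224
t_1 = 192
a_2 = 296
b_2 = 104
c_2 = 56
a_3 = 184
b_3 = 376
c_3 = 48
s_4 = 352
t_4 = 416
a_5 = 320
b_5 = 232
c_5 = 72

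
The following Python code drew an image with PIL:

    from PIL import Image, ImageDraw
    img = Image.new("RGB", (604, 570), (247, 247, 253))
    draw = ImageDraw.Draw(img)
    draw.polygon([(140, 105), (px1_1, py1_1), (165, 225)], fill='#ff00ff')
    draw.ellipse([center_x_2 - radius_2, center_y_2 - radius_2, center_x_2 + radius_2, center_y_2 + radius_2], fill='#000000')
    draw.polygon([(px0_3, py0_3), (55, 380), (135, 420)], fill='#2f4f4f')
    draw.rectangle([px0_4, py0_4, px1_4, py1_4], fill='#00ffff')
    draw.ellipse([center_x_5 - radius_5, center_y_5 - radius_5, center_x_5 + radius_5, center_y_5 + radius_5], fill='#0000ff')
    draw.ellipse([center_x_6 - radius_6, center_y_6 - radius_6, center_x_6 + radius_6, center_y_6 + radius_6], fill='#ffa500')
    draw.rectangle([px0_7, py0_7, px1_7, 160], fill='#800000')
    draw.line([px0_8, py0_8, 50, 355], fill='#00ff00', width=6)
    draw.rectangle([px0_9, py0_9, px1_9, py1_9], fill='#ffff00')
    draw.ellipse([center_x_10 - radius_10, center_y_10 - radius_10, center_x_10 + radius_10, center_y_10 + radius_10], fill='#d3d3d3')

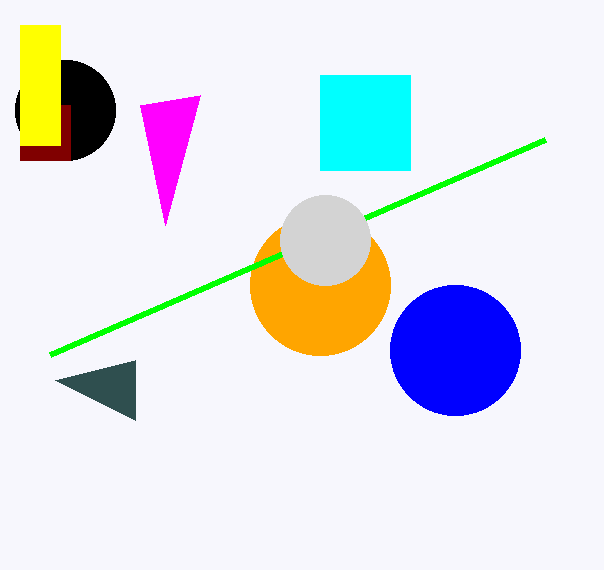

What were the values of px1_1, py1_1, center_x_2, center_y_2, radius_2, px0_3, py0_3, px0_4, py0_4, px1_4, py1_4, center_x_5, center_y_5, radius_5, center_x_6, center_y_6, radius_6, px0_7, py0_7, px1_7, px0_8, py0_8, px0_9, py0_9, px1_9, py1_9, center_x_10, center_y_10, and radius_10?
px1_1 = 200, py1_1 = 95, center_x_2 = 65, center_y_2 = 110, radius_2 = 50, px0_3 = 135, py0_3 = 360, px0_4 = 320, py0_4 = 75, px1_4 = 410, py1_4 = 170, center_x_5 = 455, center_y_5 = 350, radius_5 = 65, center_x_6 = 320, center_y_6 = 285, radius_6 = 70, px0_7 = 20, py0_7 = 105, px1_7 = 70, px0_8 = 545, py0_8 = 140, px0_9 = 20, py0_9 = 25, px1_9 = 60, py1_9 = 145, center_x_10 = 325, center_y_10 = 240, radius_10 = 45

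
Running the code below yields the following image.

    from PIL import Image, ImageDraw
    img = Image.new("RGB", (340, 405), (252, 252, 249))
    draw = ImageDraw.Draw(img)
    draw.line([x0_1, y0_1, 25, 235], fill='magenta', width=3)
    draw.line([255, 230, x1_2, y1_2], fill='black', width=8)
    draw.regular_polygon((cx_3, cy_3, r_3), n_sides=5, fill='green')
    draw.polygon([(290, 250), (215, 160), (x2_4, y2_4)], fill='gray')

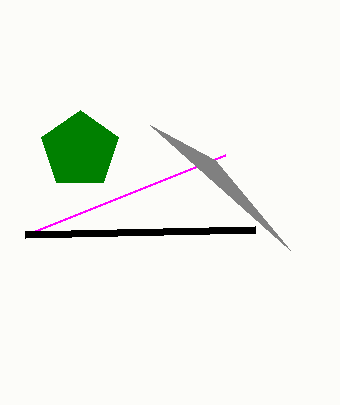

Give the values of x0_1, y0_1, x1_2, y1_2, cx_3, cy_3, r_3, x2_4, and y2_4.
x0_1 = 225; y0_1 = 155; x1_2 = 25; y1_2 = 235; cx_3 = 80; cy_3 = 150; r_3 = 40; x2_4 = 150; y2_4 = 125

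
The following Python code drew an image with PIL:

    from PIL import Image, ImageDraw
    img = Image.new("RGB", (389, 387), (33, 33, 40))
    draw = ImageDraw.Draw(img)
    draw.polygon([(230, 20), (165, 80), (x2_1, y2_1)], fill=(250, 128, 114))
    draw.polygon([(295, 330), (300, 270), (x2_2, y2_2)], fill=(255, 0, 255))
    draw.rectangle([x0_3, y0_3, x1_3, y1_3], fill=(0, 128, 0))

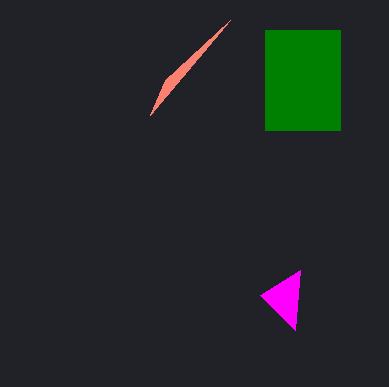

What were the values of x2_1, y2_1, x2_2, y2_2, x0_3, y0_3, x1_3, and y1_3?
x2_1 = 150; y2_1 = 115; x2_2 = 260; y2_2 = 295; x0_3 = 265; y0_3 = 30; x1_3 = 340; y1_3 = 130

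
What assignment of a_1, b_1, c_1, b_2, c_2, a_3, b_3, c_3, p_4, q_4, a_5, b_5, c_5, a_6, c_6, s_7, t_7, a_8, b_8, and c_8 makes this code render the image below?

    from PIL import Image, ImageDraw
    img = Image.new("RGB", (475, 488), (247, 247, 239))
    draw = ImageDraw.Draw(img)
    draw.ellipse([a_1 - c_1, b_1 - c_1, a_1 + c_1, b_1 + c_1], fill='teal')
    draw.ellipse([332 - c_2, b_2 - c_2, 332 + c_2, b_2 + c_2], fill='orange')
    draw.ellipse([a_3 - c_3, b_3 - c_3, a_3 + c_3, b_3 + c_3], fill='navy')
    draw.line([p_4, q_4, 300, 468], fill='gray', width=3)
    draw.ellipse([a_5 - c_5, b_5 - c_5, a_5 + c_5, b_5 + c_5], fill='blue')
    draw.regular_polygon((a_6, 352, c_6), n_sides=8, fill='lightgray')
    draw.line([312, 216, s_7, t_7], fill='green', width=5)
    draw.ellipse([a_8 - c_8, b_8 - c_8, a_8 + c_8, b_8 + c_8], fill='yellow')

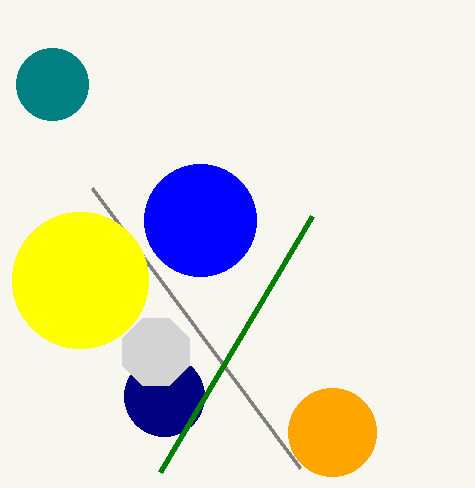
a_1 = 52, b_1 = 84, c_1 = 36, b_2 = 432, c_2 = 44, a_3 = 164, b_3 = 396, c_3 = 40, p_4 = 92, q_4 = 188, a_5 = 200, b_5 = 220, c_5 = 56, a_6 = 156, c_6 = 36, s_7 = 160, t_7 = 472, a_8 = 80, b_8 = 280, c_8 = 68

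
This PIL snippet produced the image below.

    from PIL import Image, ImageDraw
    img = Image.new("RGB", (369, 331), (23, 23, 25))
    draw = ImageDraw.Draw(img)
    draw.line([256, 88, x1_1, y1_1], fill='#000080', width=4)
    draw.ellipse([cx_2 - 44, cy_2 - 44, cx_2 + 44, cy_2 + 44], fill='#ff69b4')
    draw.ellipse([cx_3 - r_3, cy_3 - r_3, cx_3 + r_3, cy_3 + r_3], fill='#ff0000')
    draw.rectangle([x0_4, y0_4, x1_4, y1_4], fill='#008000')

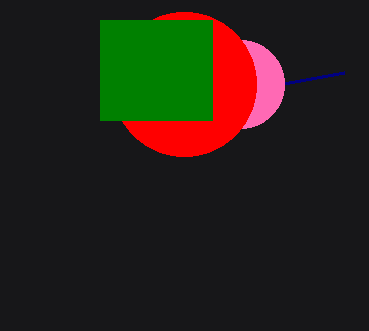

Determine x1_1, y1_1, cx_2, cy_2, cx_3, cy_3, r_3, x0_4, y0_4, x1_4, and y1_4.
x1_1 = 344, y1_1 = 72, cx_2 = 240, cy_2 = 84, cx_3 = 184, cy_3 = 84, r_3 = 72, x0_4 = 100, y0_4 = 20, x1_4 = 212, y1_4 = 120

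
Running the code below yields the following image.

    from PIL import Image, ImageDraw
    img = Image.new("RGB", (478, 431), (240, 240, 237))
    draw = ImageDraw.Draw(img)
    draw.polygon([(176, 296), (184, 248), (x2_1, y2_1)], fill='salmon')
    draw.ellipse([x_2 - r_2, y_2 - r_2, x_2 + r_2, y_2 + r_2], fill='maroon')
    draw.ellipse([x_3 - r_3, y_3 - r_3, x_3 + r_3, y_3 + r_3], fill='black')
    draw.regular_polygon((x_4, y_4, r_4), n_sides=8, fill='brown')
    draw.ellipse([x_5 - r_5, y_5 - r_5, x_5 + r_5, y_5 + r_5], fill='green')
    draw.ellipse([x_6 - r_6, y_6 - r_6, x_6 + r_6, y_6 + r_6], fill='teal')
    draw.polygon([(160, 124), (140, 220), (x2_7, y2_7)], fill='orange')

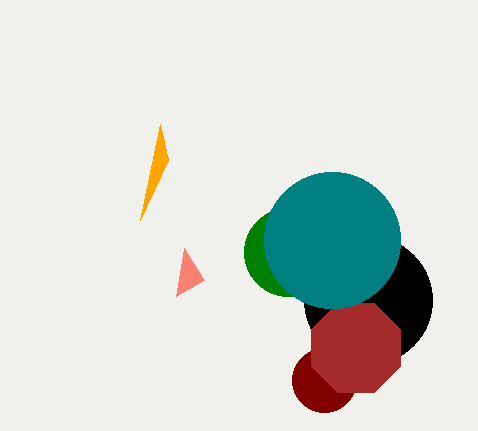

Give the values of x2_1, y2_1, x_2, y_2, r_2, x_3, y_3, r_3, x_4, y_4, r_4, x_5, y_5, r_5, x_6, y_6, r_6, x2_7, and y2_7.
x2_1 = 204
y2_1 = 280
x_2 = 324
y_2 = 380
r_2 = 32
x_3 = 368
y_3 = 300
r_3 = 64
x_4 = 356
y_4 = 348
r_4 = 48
x_5 = 288
y_5 = 252
r_5 = 44
x_6 = 332
y_6 = 240
r_6 = 68
x2_7 = 168
y2_7 = 160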